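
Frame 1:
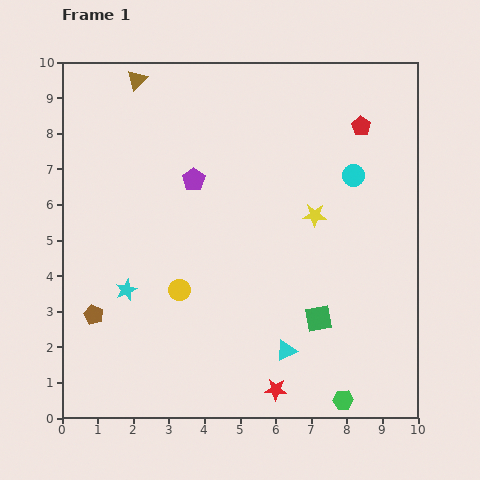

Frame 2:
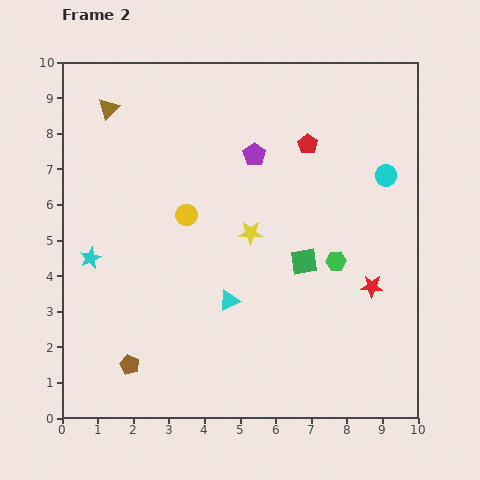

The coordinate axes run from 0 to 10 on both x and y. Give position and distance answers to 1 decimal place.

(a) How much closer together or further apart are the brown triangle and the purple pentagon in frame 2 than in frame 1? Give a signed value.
+1.1

Distance in frame 1: 3.2. Distance in frame 2: 4.3.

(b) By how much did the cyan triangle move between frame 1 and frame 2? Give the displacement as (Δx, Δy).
(-1.6, 1.4)

The cyan triangle was at (6.3, 1.9) in frame 1 and (4.7, 3.3) in frame 2.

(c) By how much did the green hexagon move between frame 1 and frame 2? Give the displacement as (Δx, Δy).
(-0.2, 3.9)

The green hexagon was at (7.9, 0.5) in frame 1 and (7.7, 4.4) in frame 2.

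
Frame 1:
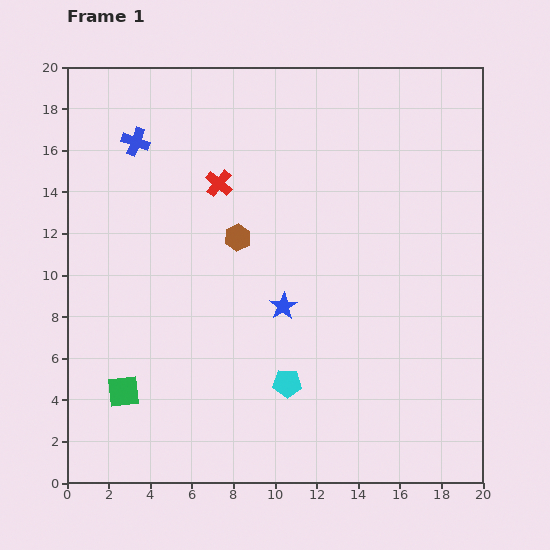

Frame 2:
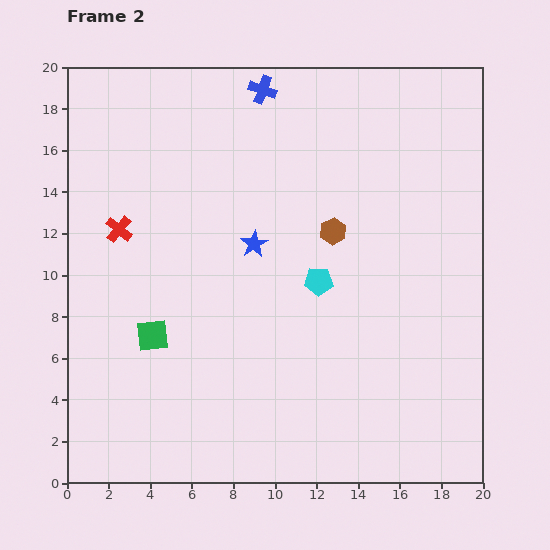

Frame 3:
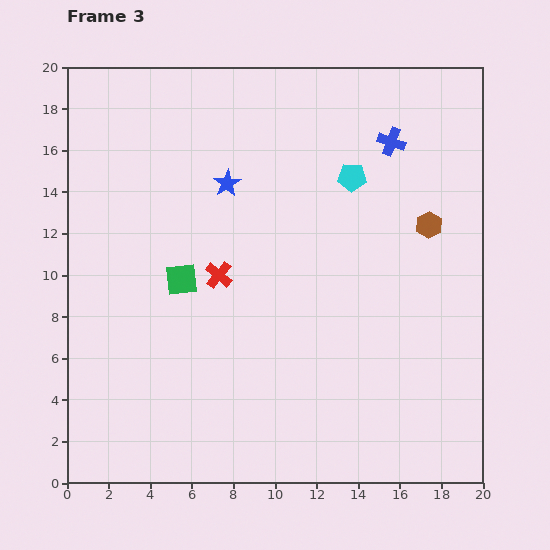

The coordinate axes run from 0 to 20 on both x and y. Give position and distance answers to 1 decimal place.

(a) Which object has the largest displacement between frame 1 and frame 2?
the blue cross

(moved 6.6; next 5.3)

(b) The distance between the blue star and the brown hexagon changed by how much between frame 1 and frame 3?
+5.9

Distance in frame 1: 4.0. Distance in frame 3: 9.9.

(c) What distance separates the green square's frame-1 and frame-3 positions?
6.1

The green square moved from (2.7, 4.4) to (5.5, 9.8), a distance of √(2.8² + 5.4²) ≈ 6.1.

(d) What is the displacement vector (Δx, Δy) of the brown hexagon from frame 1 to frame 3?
(9.2, 0.6)

The brown hexagon was at (8.2, 11.8) in frame 1 and (17.4, 12.4) in frame 3.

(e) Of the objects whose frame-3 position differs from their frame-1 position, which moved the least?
the red cross

(moved 4.4)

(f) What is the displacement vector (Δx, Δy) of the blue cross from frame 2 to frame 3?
(6.2, -2.5)

The blue cross was at (9.4, 18.9) in frame 2 and (15.6, 16.4) in frame 3.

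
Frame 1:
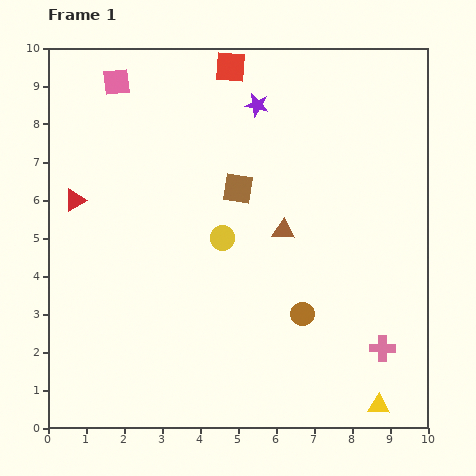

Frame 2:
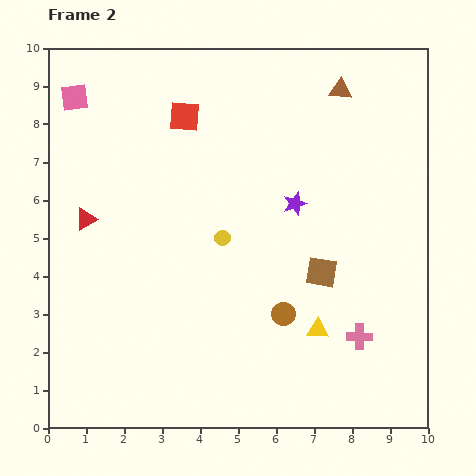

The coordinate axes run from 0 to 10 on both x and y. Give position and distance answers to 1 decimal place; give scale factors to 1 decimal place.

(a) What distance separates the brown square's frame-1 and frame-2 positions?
3.1

The brown square moved from (5.0, 6.3) to (7.2, 4.1), a distance of √(2.2² + 2.2²) ≈ 3.1.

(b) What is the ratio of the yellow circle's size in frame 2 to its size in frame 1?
0.7×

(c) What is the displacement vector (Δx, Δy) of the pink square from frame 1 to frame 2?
(-1.1, -0.4)

The pink square was at (1.8, 9.1) in frame 1 and (0.7, 8.7) in frame 2.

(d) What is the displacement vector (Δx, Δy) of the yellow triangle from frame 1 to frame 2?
(-1.6, 2.0)

The yellow triangle was at (8.7, 0.6) in frame 1 and (7.1, 2.6) in frame 2.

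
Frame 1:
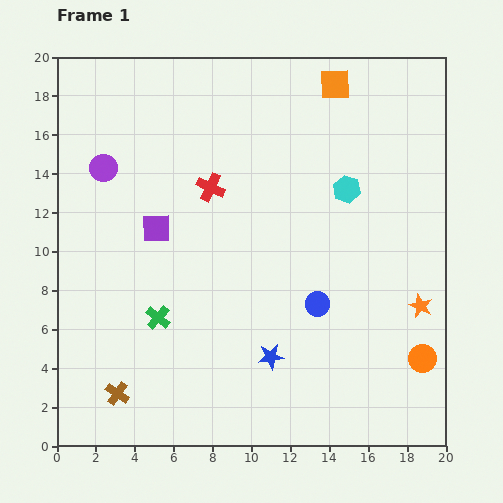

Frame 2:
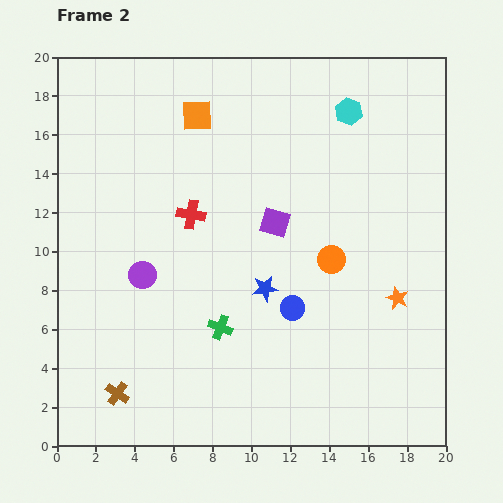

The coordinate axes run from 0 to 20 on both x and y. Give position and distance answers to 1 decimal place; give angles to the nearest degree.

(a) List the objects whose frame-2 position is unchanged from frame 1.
the brown cross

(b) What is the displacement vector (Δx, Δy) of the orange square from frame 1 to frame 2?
(-7.1, -1.6)

The orange square was at (14.3, 18.6) in frame 1 and (7.2, 17.0) in frame 2.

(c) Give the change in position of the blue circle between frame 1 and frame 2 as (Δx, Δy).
(-1.3, -0.2)

The blue circle was at (13.4, 7.3) in frame 1 and (12.1, 7.1) in frame 2.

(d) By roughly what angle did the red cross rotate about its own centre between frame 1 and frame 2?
16° counter-clockwise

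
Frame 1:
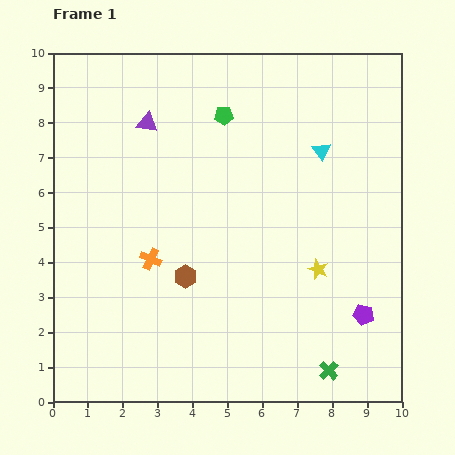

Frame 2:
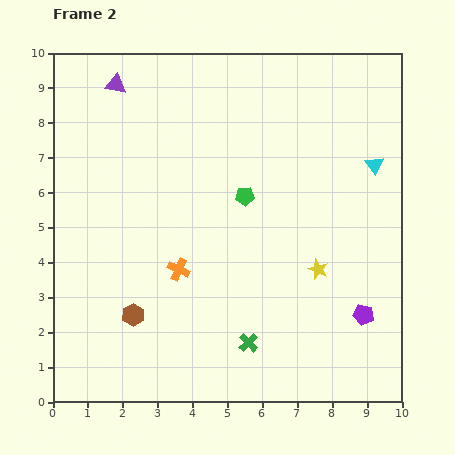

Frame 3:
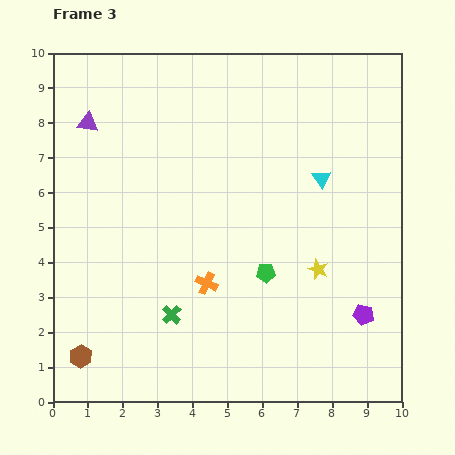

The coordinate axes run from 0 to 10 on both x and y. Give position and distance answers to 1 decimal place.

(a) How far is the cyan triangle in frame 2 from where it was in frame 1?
1.6

The cyan triangle moved from (7.7, 7.2) to (9.2, 6.8), a distance of √(1.5² + 0.4²) ≈ 1.6.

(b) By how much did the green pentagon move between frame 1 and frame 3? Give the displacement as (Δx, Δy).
(1.2, -4.5)

The green pentagon was at (4.9, 8.2) in frame 1 and (6.1, 3.7) in frame 3.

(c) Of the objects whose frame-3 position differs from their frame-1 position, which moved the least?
the cyan triangle

(moved 0.8)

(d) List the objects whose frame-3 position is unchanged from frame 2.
the yellow star, the purple pentagon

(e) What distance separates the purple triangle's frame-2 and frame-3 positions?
1.4

The purple triangle moved from (1.8, 9.1) to (1.0, 8.0), a distance of √(0.8² + 1.1²) ≈ 1.4.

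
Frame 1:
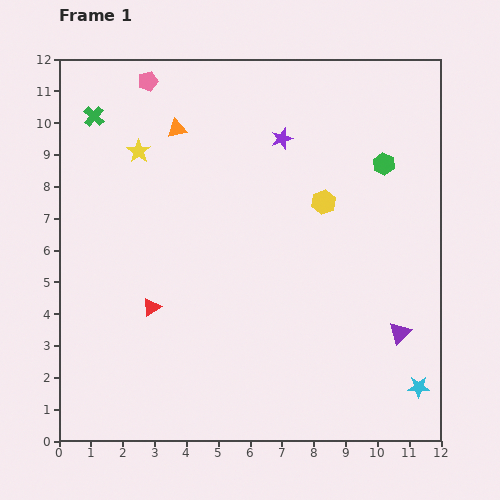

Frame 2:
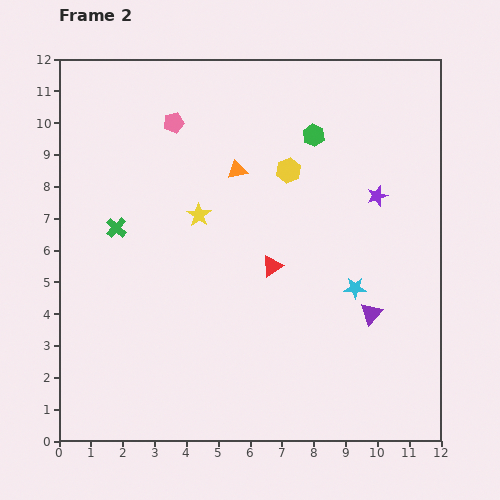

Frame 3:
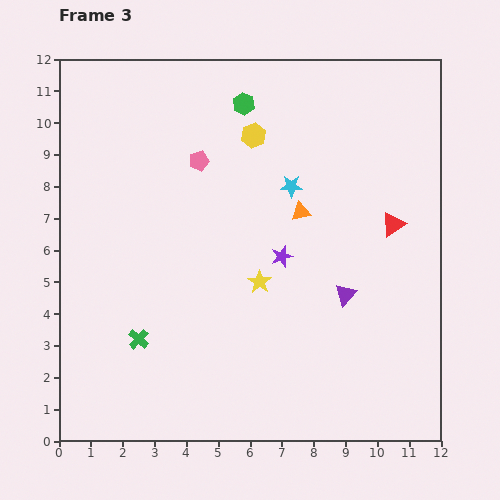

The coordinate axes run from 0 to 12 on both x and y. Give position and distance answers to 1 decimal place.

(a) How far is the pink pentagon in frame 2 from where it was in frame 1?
1.5

The pink pentagon moved from (2.8, 11.3) to (3.6, 10.0), a distance of √(0.8² + 1.3²) ≈ 1.5.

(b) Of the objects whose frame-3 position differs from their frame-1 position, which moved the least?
the purple triangle

(moved 2.1)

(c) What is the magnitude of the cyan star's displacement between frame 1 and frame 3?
7.5

The cyan star moved from (11.3, 1.7) to (7.3, 8.0), a distance of √(4.0² + 6.3²) ≈ 7.5.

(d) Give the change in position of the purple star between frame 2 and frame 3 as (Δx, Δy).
(-3.0, -1.9)

The purple star was at (10.0, 7.7) in frame 2 and (7.0, 5.8) in frame 3.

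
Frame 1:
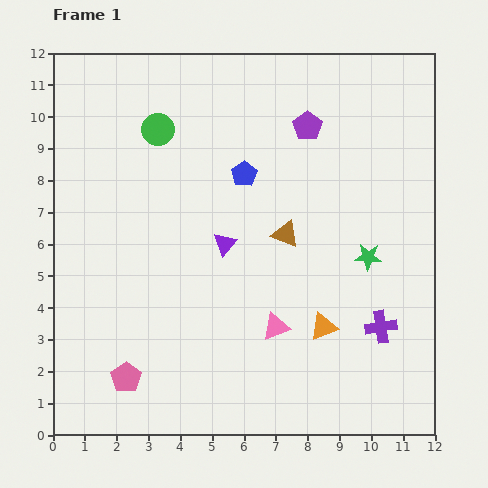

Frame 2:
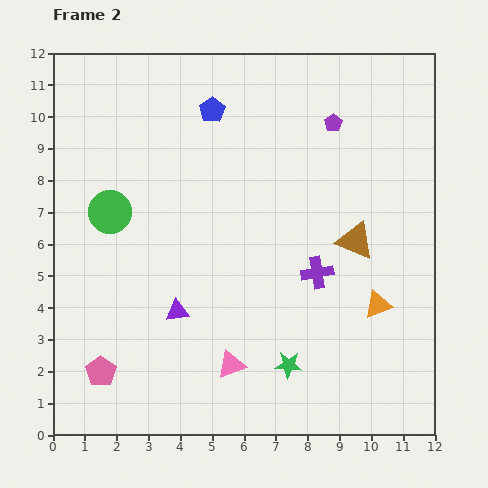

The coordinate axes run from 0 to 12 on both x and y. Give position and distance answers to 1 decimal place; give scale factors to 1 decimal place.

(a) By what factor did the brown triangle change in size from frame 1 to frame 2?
1.4×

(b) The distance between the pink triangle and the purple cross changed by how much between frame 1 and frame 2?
+0.7

Distance in frame 1: 3.3. Distance in frame 2: 4.0.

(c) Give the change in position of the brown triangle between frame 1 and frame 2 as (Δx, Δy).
(2.2, -0.2)

The brown triangle was at (7.3, 6.3) in frame 1 and (9.5, 6.1) in frame 2.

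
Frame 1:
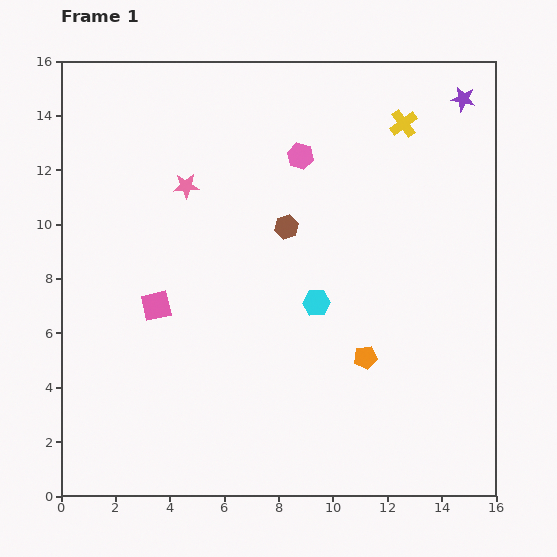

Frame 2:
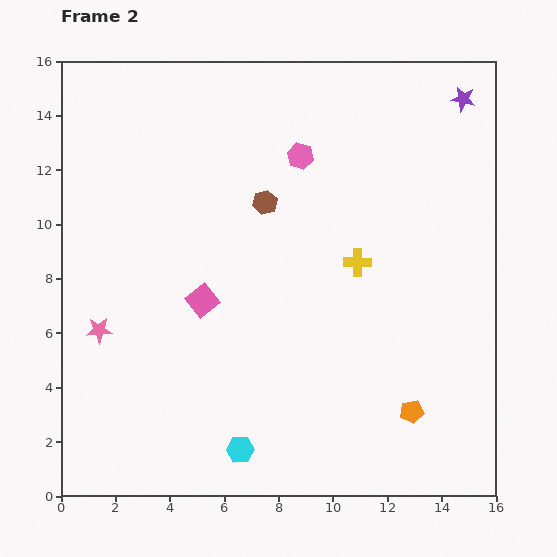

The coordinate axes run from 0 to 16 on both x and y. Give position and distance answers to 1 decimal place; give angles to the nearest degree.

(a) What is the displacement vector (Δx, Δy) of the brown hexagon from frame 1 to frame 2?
(-0.8, 0.9)

The brown hexagon was at (8.3, 9.9) in frame 1 and (7.5, 10.8) in frame 2.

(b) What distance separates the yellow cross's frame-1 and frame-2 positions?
5.4

The yellow cross moved from (12.6, 13.7) to (10.9, 8.6), a distance of √(1.7² + 5.1²) ≈ 5.4.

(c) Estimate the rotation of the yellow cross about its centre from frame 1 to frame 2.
37° clockwise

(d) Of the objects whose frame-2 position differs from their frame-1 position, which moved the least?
the brown hexagon

(moved 1.2)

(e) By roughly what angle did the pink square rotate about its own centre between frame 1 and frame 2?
26° counter-clockwise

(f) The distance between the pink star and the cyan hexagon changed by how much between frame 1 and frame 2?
+0.4

Distance in frame 1: 6.4. Distance in frame 2: 6.8.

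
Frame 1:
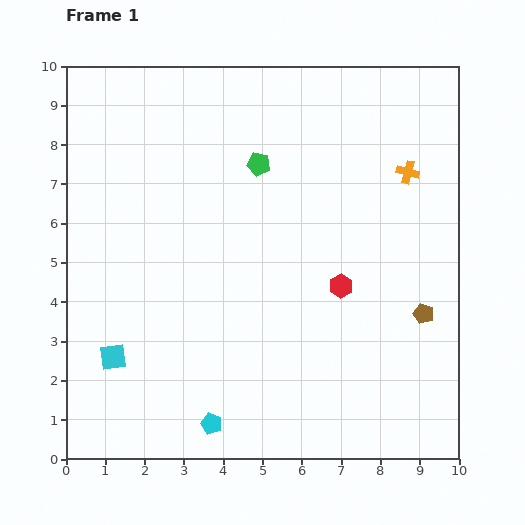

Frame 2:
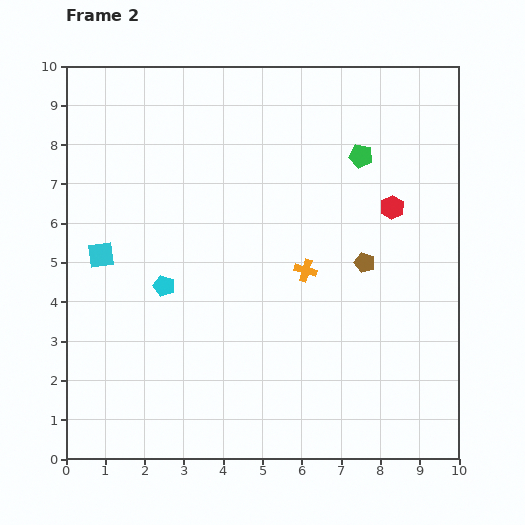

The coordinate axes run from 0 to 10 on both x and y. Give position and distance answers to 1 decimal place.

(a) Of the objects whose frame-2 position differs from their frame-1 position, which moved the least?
the brown pentagon

(moved 2.0)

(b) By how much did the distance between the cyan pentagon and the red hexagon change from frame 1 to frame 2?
+1.3

Distance in frame 1: 4.8. Distance in frame 2: 6.1.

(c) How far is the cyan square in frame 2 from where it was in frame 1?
2.6

The cyan square moved from (1.2, 2.6) to (0.9, 5.2), a distance of √(0.3² + 2.6²) ≈ 2.6.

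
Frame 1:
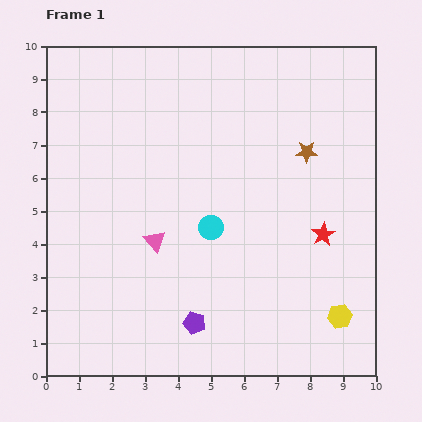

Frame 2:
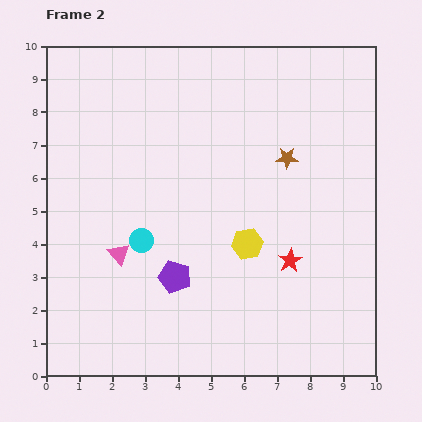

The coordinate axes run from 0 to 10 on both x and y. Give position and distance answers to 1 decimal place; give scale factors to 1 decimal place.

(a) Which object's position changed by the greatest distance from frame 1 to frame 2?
the yellow hexagon

(moved 3.6; next 2.1)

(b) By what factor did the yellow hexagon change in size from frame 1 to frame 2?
1.3×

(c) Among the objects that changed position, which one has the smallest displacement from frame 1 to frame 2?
the brown star

(moved 0.6)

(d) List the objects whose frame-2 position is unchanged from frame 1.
none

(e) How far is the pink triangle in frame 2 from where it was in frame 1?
1.2

The pink triangle moved from (3.3, 4.1) to (2.2, 3.7), a distance of √(1.1² + 0.4²) ≈ 1.2.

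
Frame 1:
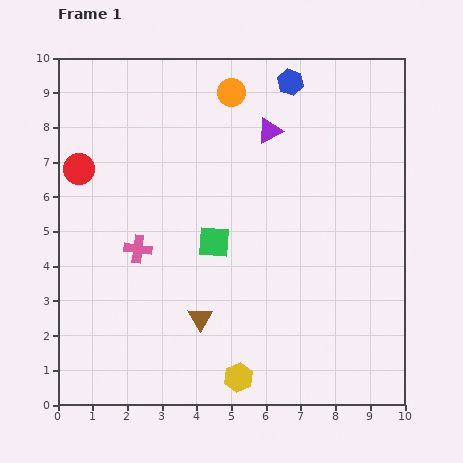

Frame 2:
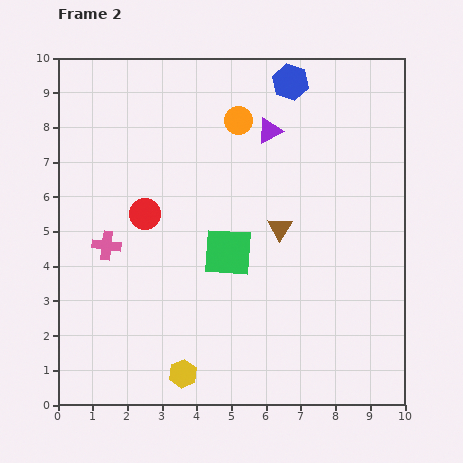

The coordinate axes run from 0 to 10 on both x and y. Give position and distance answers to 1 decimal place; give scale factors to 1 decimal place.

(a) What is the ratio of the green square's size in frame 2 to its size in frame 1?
1.5×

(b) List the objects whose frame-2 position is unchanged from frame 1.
the blue hexagon, the purple triangle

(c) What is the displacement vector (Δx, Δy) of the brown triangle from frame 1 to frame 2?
(2.3, 2.6)

The brown triangle was at (4.1, 2.5) in frame 1 and (6.4, 5.1) in frame 2.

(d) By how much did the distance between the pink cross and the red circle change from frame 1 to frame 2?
-1.5

Distance in frame 1: 2.9. Distance in frame 2: 1.4.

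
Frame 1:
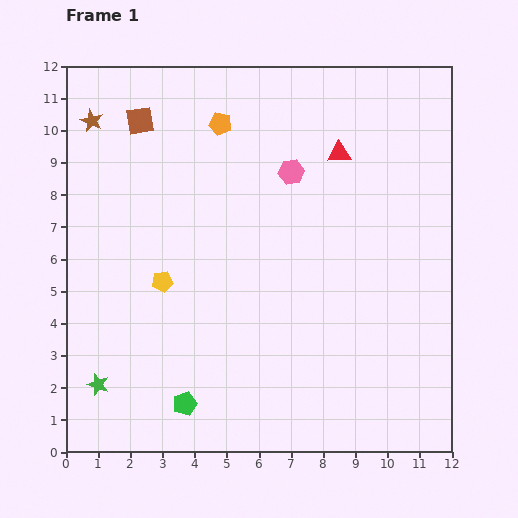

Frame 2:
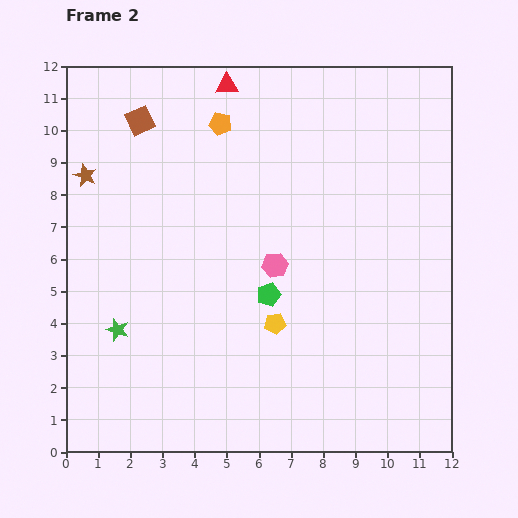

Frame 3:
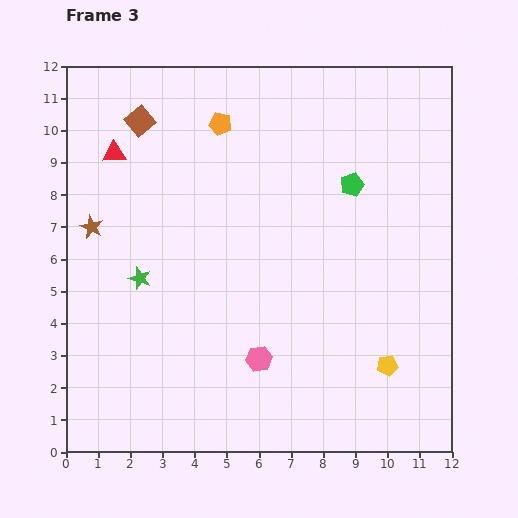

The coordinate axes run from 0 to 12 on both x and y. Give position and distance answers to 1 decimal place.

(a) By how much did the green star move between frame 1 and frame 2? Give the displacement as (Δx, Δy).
(0.6, 1.7)

The green star was at (1.0, 2.1) in frame 1 and (1.6, 3.8) in frame 2.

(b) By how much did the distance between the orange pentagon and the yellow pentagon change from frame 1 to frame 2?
+1.2

Distance in frame 1: 5.2. Distance in frame 2: 6.4.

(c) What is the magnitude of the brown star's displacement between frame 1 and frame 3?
3.3

The brown star moved from (0.8, 10.3) to (0.8, 7.0), a distance of √(0.0² + 3.3²) ≈ 3.3.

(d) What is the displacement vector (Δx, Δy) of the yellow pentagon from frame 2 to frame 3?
(3.5, -1.3)

The yellow pentagon was at (6.5, 4.0) in frame 2 and (10.0, 2.7) in frame 3.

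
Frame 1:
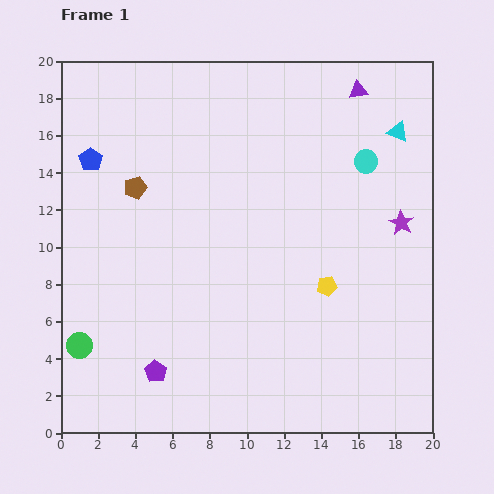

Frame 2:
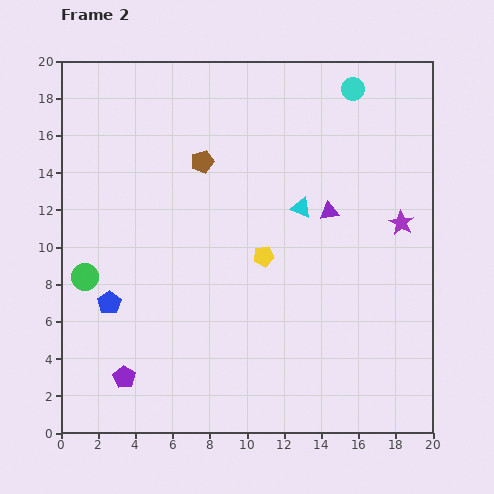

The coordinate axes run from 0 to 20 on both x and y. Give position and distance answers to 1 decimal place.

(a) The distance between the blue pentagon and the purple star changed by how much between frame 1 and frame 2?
-0.7

Distance in frame 1: 17.0. Distance in frame 2: 16.3.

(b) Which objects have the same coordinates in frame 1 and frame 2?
the purple star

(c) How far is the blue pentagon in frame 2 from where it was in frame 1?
7.8

The blue pentagon moved from (1.6, 14.7) to (2.6, 7.0), a distance of √(1.0² + 7.7²) ≈ 7.8.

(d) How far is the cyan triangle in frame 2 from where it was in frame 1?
6.6

The cyan triangle moved from (18.1, 16.2) to (12.9, 12.1), a distance of √(5.2² + 4.1²) ≈ 6.6.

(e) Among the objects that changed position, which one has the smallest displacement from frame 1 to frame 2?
the purple pentagon

(moved 1.7)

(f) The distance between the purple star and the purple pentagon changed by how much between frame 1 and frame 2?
+1.7

Distance in frame 1: 15.4. Distance in frame 2: 17.1.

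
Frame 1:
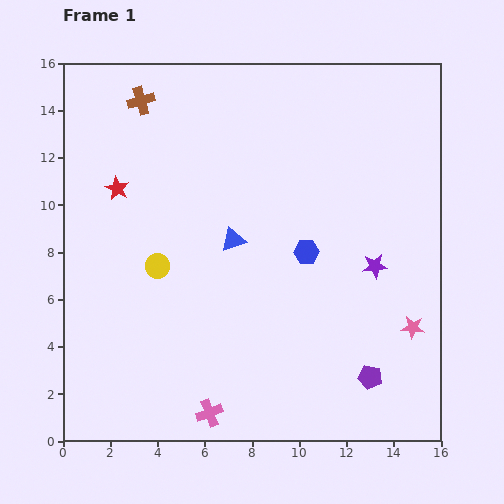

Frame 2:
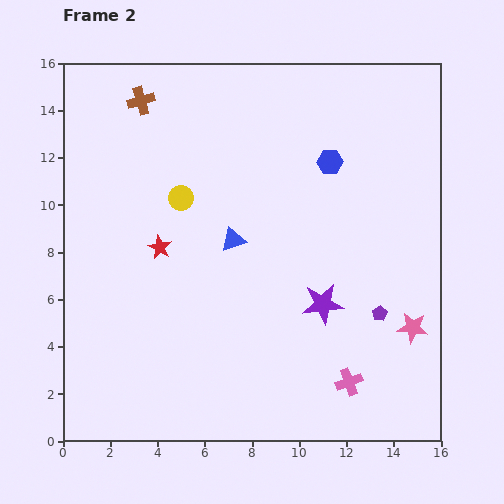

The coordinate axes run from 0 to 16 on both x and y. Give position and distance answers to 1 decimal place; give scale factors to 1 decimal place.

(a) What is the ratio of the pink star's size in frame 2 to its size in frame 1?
1.3×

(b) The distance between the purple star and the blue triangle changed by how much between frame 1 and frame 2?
-1.4

Distance in frame 1: 6.1. Distance in frame 2: 4.7.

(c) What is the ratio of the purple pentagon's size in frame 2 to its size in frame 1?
0.6×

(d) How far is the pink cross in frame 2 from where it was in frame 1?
6.0

The pink cross moved from (6.2, 1.2) to (12.1, 2.5), a distance of √(5.9² + 1.3²) ≈ 6.0.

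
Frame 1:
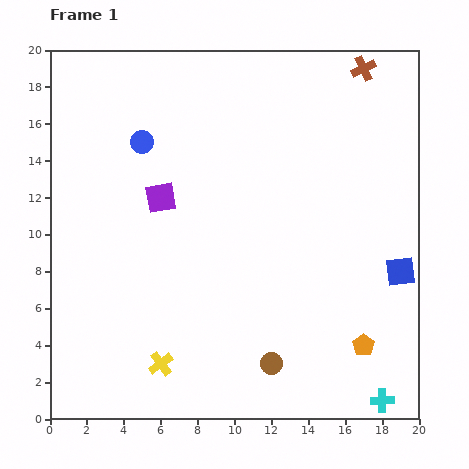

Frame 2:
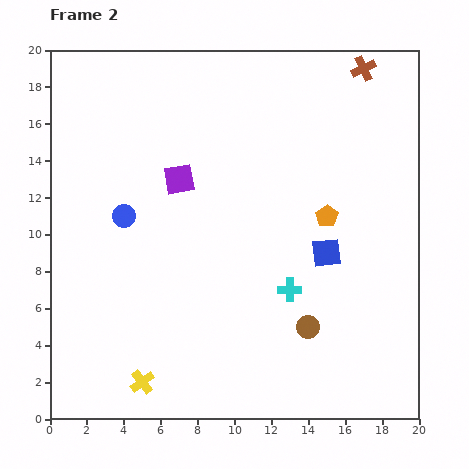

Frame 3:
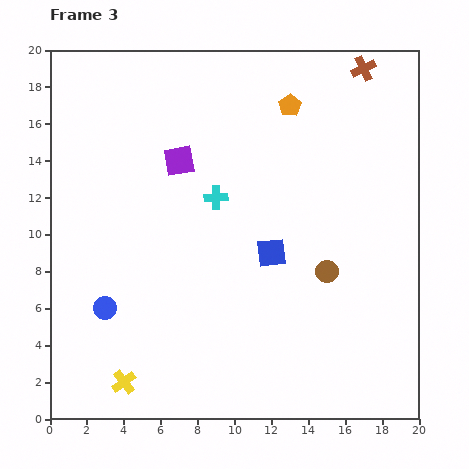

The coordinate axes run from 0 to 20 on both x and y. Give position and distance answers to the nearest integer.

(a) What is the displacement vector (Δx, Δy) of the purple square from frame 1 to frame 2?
(1, 1)

The purple square was at (6, 12) in frame 1 and (7, 13) in frame 2.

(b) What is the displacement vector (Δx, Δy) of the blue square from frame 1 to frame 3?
(-7, 1)

The blue square was at (19, 8) in frame 1 and (12, 9) in frame 3.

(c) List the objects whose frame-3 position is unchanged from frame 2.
the brown cross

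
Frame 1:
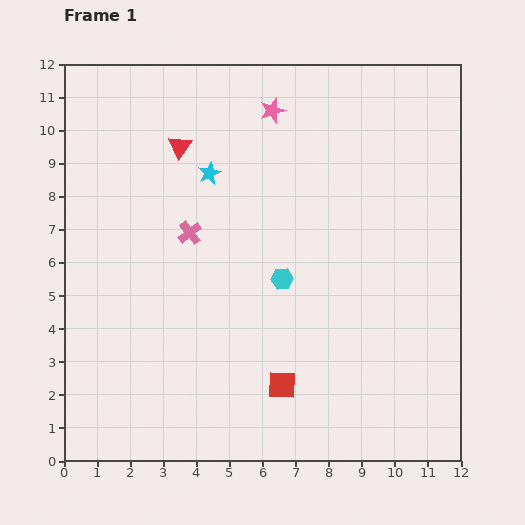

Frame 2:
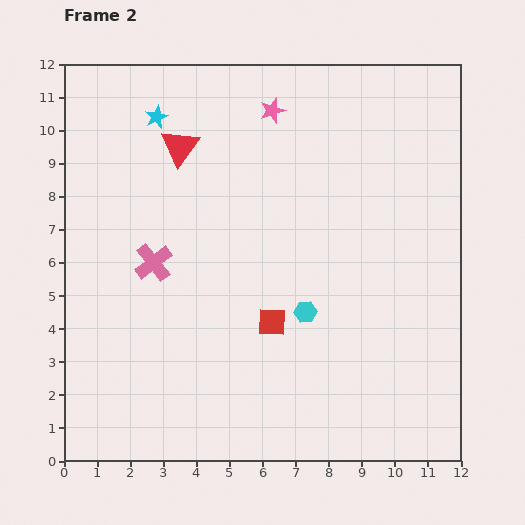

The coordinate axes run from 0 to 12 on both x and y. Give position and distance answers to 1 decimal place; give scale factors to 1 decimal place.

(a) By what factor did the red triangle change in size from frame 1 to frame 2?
1.6×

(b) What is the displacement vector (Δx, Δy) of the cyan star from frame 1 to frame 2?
(-1.6, 1.7)

The cyan star was at (4.4, 8.7) in frame 1 and (2.8, 10.4) in frame 2.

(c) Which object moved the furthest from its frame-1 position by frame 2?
the cyan star

(moved 2.3; next 1.9)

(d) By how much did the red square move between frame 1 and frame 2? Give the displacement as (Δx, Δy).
(-0.3, 1.9)

The red square was at (6.6, 2.3) in frame 1 and (6.3, 4.2) in frame 2.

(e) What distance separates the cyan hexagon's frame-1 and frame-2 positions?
1.2

The cyan hexagon moved from (6.6, 5.5) to (7.3, 4.5), a distance of √(0.7² + 1.0²) ≈ 1.2.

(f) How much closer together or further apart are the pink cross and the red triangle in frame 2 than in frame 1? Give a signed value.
+1.0

Distance in frame 1: 2.6. Distance in frame 2: 3.6.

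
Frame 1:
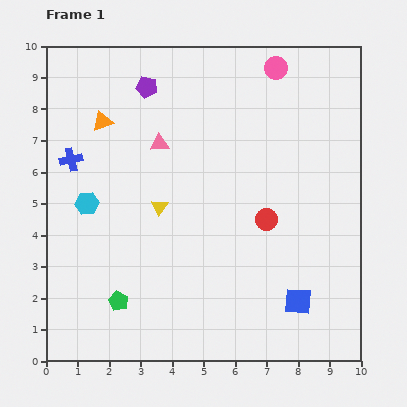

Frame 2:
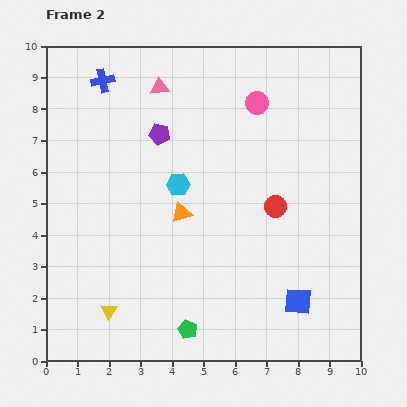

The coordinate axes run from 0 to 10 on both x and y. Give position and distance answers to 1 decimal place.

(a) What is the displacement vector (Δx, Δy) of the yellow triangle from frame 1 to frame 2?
(-1.6, -3.3)

The yellow triangle was at (3.6, 4.9) in frame 1 and (2.0, 1.6) in frame 2.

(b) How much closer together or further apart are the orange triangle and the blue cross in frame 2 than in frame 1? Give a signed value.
+3.3

Distance in frame 1: 1.6. Distance in frame 2: 4.9.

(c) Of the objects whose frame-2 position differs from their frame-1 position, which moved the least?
the red circle

(moved 0.5)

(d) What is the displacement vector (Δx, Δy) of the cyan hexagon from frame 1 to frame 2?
(2.9, 0.6)

The cyan hexagon was at (1.3, 5.0) in frame 1 and (4.2, 5.6) in frame 2.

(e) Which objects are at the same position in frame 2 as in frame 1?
the blue square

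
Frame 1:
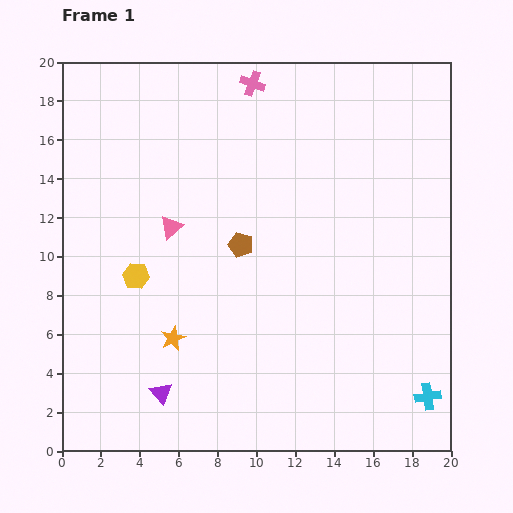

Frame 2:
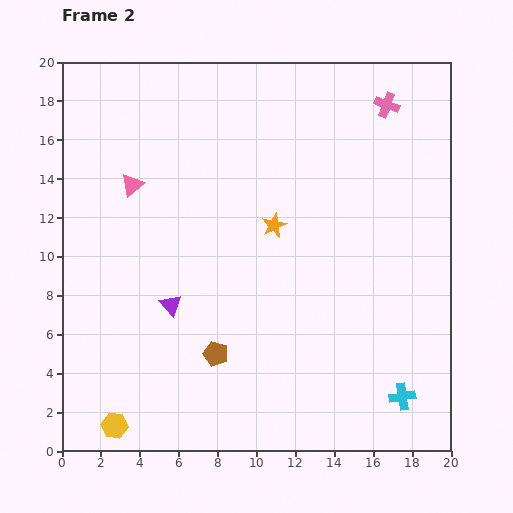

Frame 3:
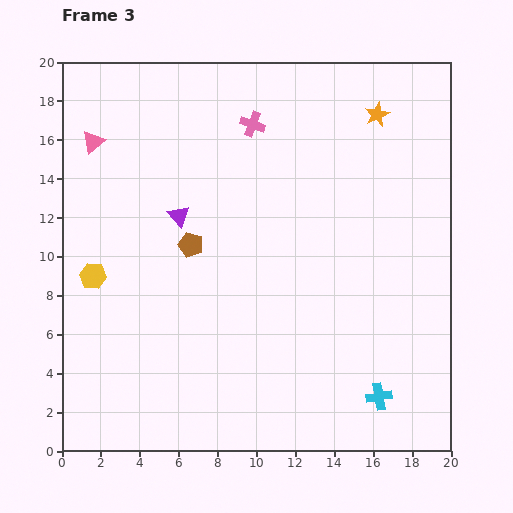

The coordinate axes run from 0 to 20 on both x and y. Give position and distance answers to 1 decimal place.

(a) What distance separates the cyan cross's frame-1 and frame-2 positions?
1.3

The cyan cross moved from (18.8, 2.8) to (17.5, 2.8), a distance of √(1.3² + 0.0²) ≈ 1.3.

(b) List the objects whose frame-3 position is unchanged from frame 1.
none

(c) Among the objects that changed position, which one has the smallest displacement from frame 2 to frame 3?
the cyan cross

(moved 1.2)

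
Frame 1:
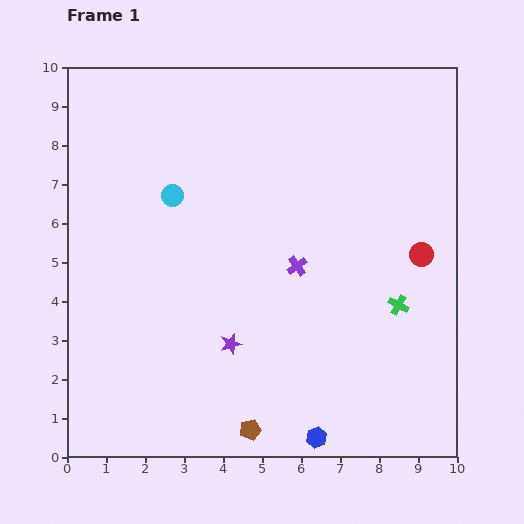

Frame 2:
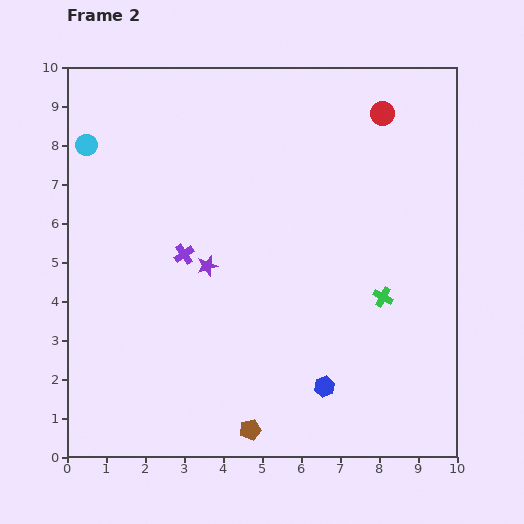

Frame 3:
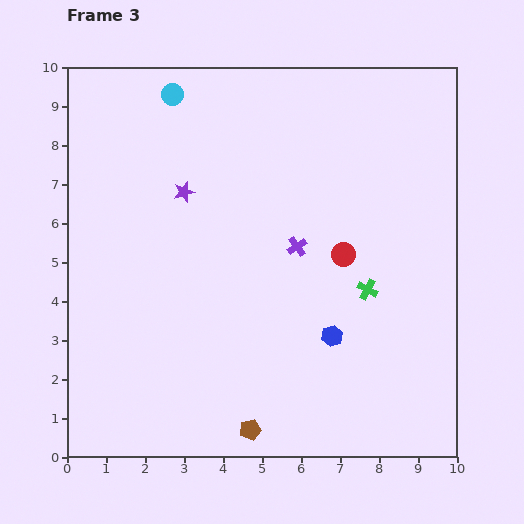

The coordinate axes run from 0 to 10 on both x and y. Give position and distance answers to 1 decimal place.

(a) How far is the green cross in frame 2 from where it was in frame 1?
0.4

The green cross moved from (8.5, 3.9) to (8.1, 4.1), a distance of √(0.4² + 0.2²) ≈ 0.4.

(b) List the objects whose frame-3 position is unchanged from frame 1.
the brown pentagon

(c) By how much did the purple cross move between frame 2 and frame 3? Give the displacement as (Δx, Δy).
(2.9, 0.2)

The purple cross was at (3.0, 5.2) in frame 2 and (5.9, 5.4) in frame 3.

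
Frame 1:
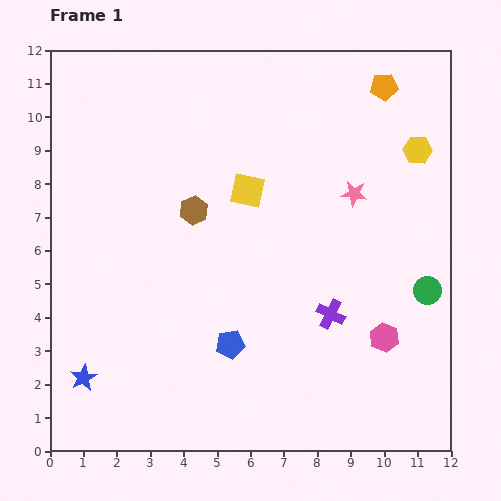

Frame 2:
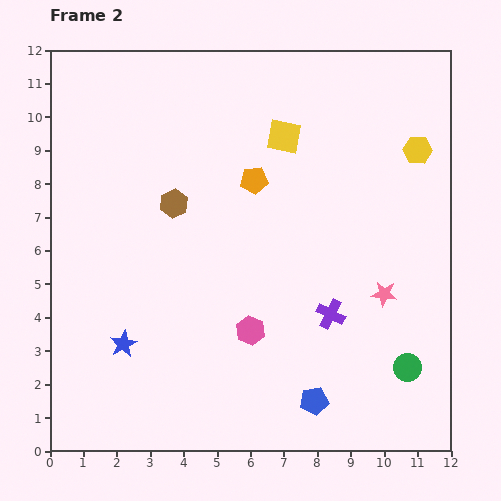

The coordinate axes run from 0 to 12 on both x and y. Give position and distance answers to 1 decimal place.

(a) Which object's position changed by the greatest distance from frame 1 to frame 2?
the orange pentagon

(moved 4.8; next 4.0)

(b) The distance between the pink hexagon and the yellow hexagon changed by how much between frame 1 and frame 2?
+1.7

Distance in frame 1: 5.7. Distance in frame 2: 7.4.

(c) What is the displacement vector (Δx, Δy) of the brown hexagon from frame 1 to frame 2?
(-0.6, 0.2)

The brown hexagon was at (4.3, 7.2) in frame 1 and (3.7, 7.4) in frame 2.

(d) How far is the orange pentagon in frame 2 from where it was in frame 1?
4.8

The orange pentagon moved from (10.0, 10.9) to (6.1, 8.1), a distance of √(3.9² + 2.8²) ≈ 4.8.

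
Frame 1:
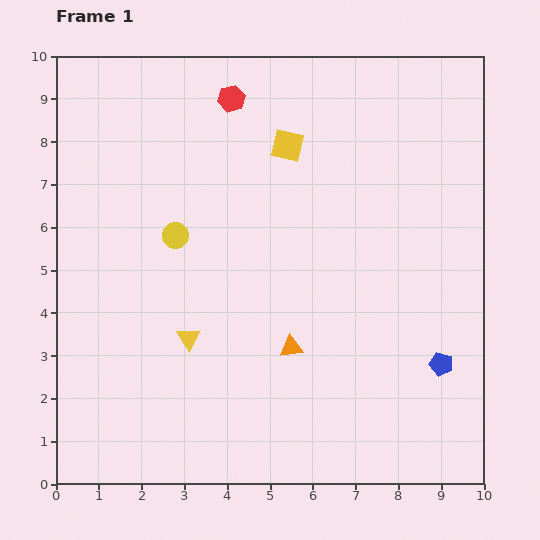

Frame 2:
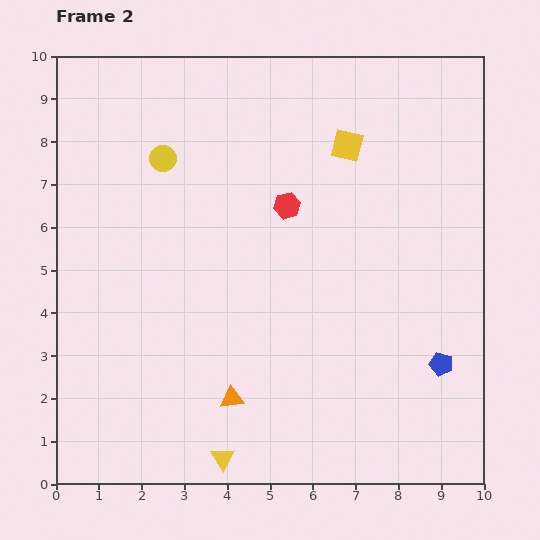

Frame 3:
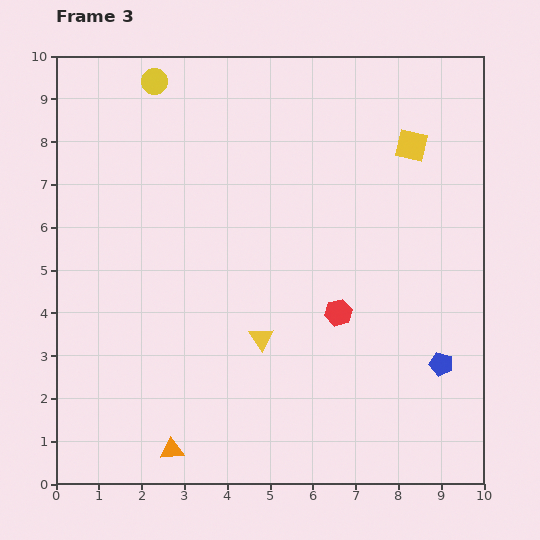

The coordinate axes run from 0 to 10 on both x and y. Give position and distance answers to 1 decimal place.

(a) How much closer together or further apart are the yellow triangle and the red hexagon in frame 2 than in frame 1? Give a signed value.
+0.4

Distance in frame 1: 5.7. Distance in frame 2: 6.1.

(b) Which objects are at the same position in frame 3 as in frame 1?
the blue pentagon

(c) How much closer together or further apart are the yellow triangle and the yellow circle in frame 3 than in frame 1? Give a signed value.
+4.1

Distance in frame 1: 2.4. Distance in frame 3: 6.5.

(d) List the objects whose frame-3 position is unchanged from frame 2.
the blue pentagon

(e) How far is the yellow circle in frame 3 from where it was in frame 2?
1.8

The yellow circle moved from (2.5, 7.6) to (2.3, 9.4), a distance of √(0.2² + 1.8²) ≈ 1.8.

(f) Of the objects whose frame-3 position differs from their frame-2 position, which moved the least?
the yellow square

(moved 1.5)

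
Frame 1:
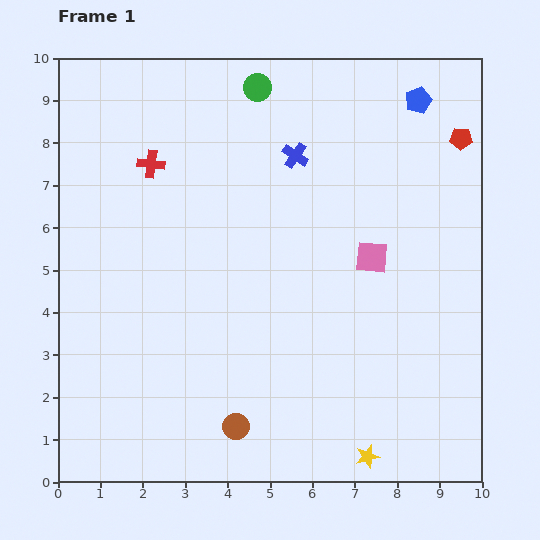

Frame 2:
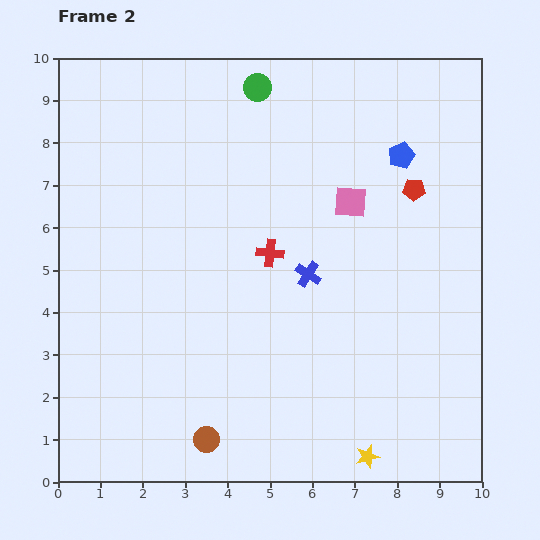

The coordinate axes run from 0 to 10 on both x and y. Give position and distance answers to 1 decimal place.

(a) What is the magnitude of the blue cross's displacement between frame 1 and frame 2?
2.8

The blue cross moved from (5.6, 7.7) to (5.9, 4.9), a distance of √(0.3² + 2.8²) ≈ 2.8.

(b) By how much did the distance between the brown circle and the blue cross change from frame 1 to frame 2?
-2.0

Distance in frame 1: 6.6. Distance in frame 2: 4.6.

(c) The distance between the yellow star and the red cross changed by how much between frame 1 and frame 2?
-3.3

Distance in frame 1: 8.6. Distance in frame 2: 5.3.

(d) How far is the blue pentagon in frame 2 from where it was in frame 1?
1.4

The blue pentagon moved from (8.5, 9.0) to (8.1, 7.7), a distance of √(0.4² + 1.3²) ≈ 1.4.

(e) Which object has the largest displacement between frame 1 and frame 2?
the red cross

(moved 3.5; next 2.8)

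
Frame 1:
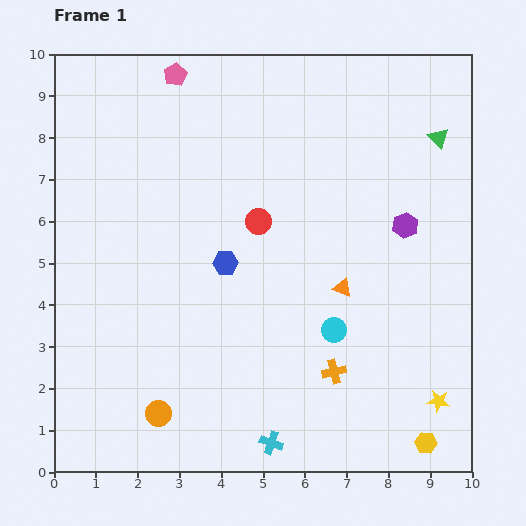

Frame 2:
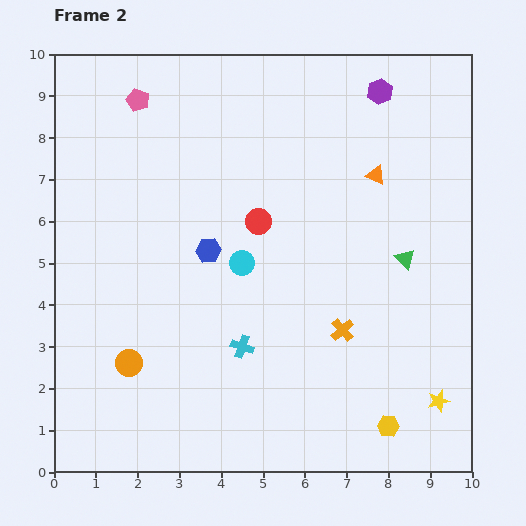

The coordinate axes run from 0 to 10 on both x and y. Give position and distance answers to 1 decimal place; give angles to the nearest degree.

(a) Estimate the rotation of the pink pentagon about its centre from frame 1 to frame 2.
22° counter-clockwise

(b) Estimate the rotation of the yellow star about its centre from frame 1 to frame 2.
22° counter-clockwise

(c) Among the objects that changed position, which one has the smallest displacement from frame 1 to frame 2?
the blue hexagon

(moved 0.5)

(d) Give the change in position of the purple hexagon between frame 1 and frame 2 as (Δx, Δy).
(-0.6, 3.2)

The purple hexagon was at (8.4, 5.9) in frame 1 and (7.8, 9.1) in frame 2.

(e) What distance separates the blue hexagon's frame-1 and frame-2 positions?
0.5

The blue hexagon moved from (4.1, 5.0) to (3.7, 5.3), a distance of √(0.4² + 0.3²) ≈ 0.5.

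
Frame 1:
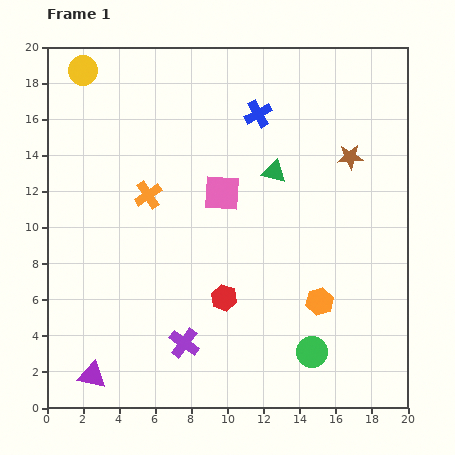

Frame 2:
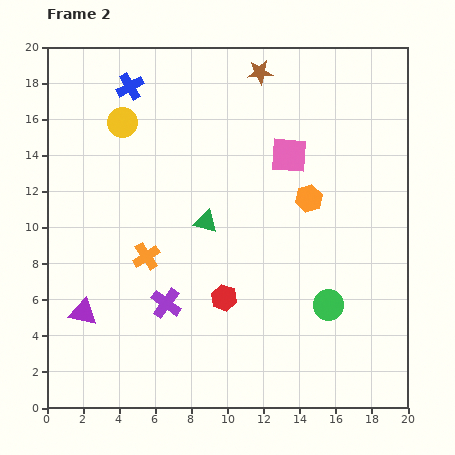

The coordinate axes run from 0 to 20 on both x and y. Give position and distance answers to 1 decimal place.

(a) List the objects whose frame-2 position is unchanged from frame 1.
the red hexagon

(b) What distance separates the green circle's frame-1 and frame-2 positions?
2.8

The green circle moved from (14.7, 3.1) to (15.6, 5.7), a distance of √(0.9² + 2.6²) ≈ 2.8.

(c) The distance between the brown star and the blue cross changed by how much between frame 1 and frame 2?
+1.6

Distance in frame 1: 5.6. Distance in frame 2: 7.2.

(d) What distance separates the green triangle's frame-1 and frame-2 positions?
4.7

The green triangle moved from (12.6, 13.1) to (8.8, 10.3), a distance of √(3.8² + 2.8²) ≈ 4.7.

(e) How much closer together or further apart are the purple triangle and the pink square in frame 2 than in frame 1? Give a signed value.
+1.9

Distance in frame 1: 12.4. Distance in frame 2: 14.3.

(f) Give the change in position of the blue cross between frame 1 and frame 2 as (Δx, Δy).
(-7.1, 1.5)

The blue cross was at (11.7, 16.3) in frame 1 and (4.6, 17.8) in frame 2.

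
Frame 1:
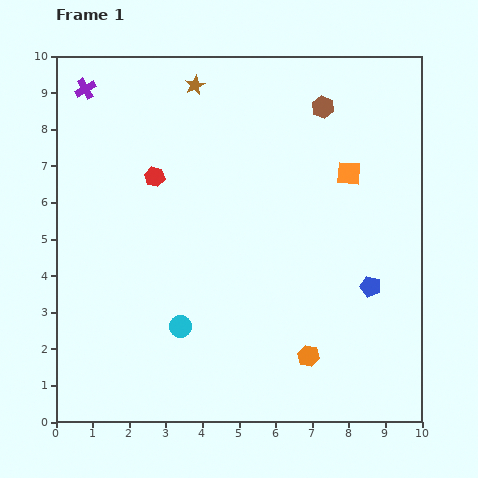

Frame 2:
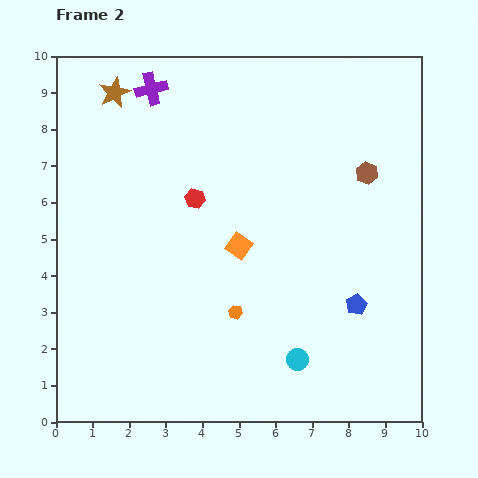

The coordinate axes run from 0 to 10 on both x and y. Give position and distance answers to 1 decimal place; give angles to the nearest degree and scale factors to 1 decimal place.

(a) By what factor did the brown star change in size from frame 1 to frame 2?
1.6×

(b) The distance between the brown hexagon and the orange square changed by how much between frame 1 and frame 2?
+2.1

Distance in frame 1: 1.9. Distance in frame 2: 4.0.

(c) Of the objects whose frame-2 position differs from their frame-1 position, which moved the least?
the blue pentagon

(moved 0.6)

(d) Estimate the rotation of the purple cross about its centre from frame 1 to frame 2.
17° clockwise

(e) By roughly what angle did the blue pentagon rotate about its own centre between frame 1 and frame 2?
29° clockwise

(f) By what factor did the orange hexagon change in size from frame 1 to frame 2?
0.6×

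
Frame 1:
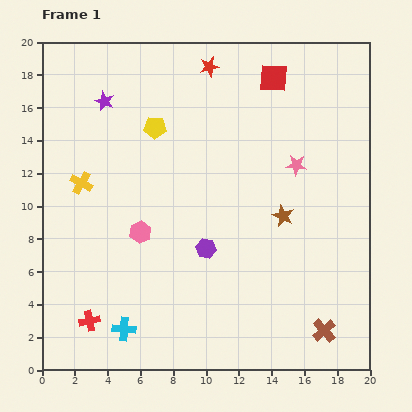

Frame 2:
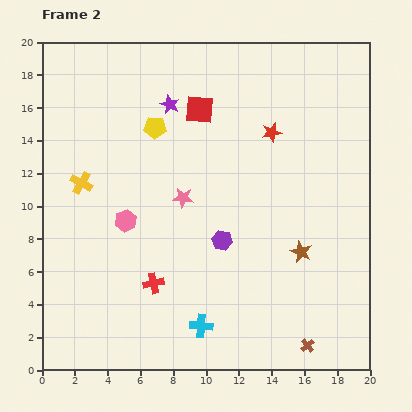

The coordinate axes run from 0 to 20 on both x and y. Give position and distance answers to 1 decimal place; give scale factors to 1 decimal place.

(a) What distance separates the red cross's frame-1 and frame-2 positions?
4.5

The red cross moved from (2.9, 3.0) to (6.8, 5.3), a distance of √(3.9² + 2.3²) ≈ 4.5.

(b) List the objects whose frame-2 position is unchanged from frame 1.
the yellow pentagon, the yellow cross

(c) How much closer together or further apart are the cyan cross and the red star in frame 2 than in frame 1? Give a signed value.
-4.2

Distance in frame 1: 16.8. Distance in frame 2: 12.6.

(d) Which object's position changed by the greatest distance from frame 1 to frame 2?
the pink star

(moved 7.2; next 5.5)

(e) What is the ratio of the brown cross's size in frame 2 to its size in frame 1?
0.6×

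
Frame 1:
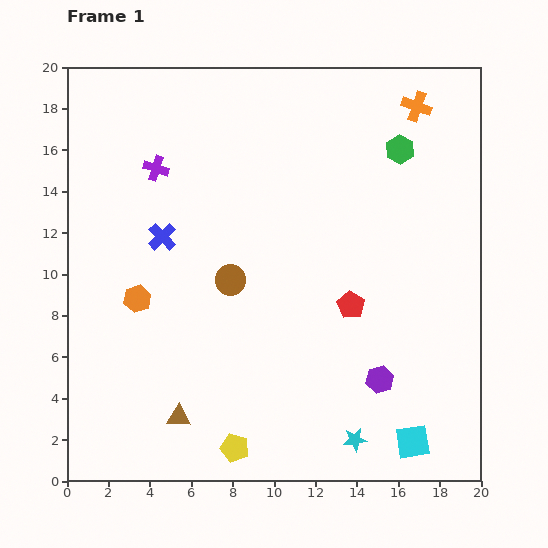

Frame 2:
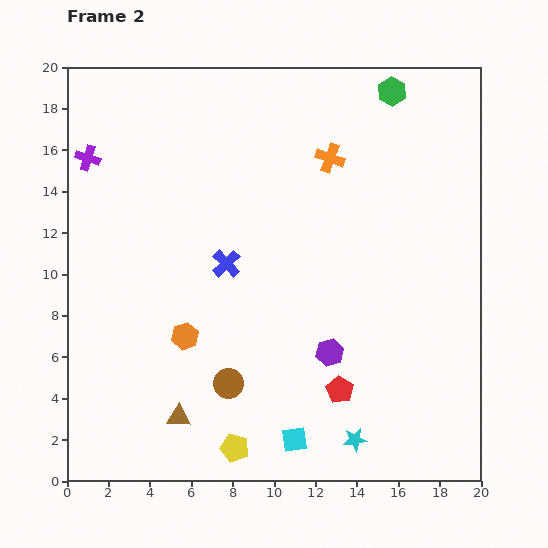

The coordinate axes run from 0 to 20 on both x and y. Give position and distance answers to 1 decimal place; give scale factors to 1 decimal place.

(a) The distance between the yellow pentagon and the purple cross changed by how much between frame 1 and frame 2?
+1.7

Distance in frame 1: 14.0. Distance in frame 2: 15.7.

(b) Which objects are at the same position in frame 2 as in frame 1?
the brown triangle, the cyan star, the yellow pentagon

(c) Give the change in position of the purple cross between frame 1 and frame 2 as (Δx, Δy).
(-3.3, 0.5)

The purple cross was at (4.3, 15.1) in frame 1 and (1.0, 15.6) in frame 2.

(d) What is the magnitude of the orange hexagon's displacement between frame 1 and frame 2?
2.9

The orange hexagon moved from (3.4, 8.8) to (5.7, 7.0), a distance of √(2.3² + 1.8²) ≈ 2.9.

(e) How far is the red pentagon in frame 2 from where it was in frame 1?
4.1

The red pentagon moved from (13.7, 8.5) to (13.2, 4.4), a distance of √(0.5² + 4.1²) ≈ 4.1.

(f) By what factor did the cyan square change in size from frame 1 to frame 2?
0.7×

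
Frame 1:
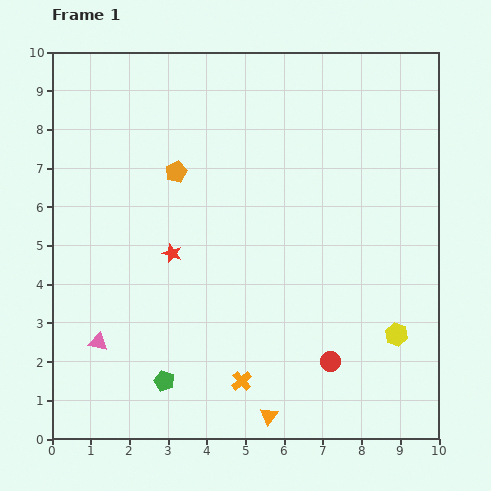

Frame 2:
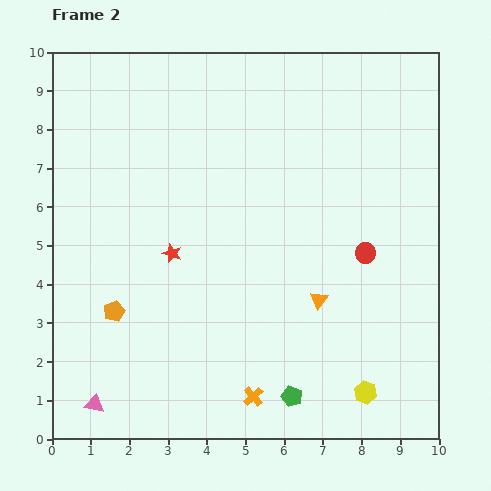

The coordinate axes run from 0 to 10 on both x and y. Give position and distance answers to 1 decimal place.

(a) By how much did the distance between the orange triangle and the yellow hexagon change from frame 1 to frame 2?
-1.2

Distance in frame 1: 3.9. Distance in frame 2: 2.7.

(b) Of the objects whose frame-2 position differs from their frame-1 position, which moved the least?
the orange cross

(moved 0.5)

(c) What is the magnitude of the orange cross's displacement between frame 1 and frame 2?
0.5

The orange cross moved from (4.9, 1.5) to (5.2, 1.1), a distance of √(0.3² + 0.4²) ≈ 0.5.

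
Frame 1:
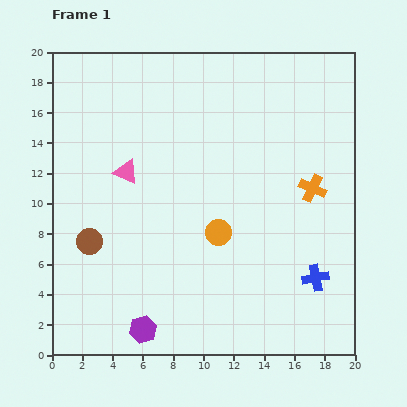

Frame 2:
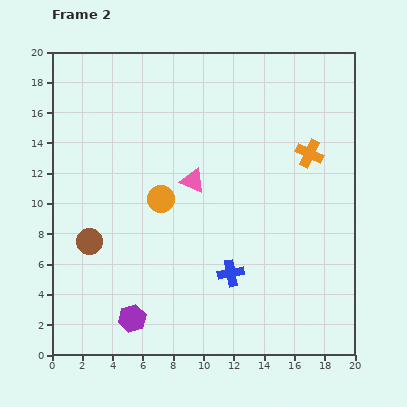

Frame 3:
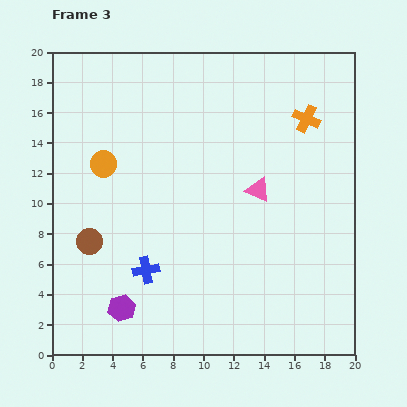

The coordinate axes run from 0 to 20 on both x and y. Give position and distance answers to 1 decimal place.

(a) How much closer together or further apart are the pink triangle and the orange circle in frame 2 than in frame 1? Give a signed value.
-4.9

Distance in frame 1: 7.3. Distance in frame 2: 2.4.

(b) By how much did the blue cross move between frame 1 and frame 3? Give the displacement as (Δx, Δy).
(-11.2, 0.5)

The blue cross was at (17.4, 5.1) in frame 1 and (6.2, 5.6) in frame 3.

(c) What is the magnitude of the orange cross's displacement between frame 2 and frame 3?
2.3

The orange cross moved from (17.0, 13.3) to (16.8, 15.6), a distance of √(0.2² + 2.3²) ≈ 2.3.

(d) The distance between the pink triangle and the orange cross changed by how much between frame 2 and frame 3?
-2.2

Distance in frame 2: 7.9. Distance in frame 3: 5.7.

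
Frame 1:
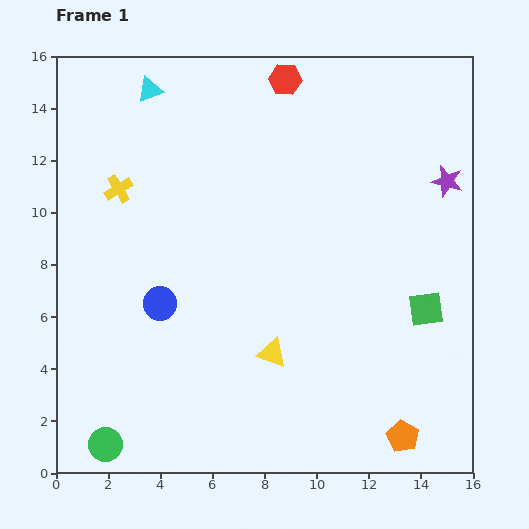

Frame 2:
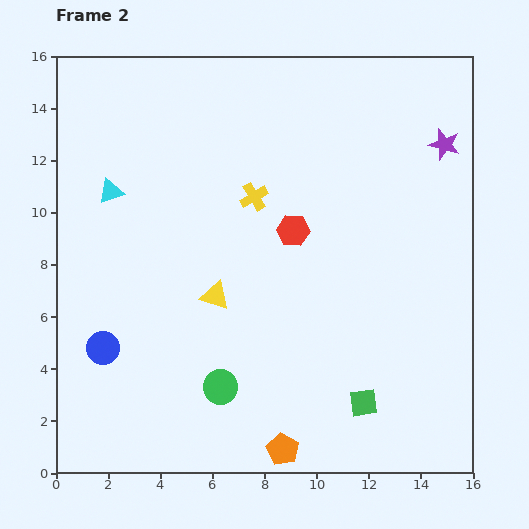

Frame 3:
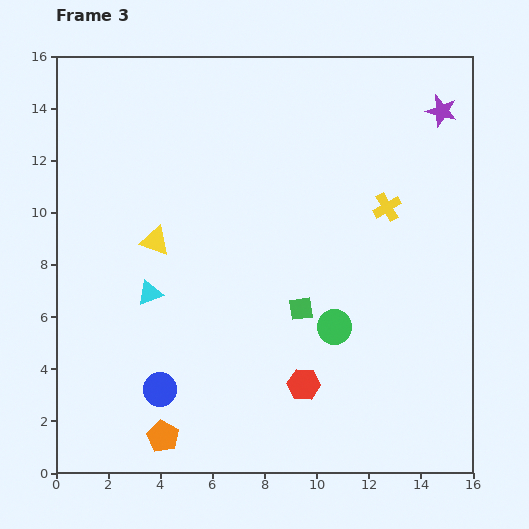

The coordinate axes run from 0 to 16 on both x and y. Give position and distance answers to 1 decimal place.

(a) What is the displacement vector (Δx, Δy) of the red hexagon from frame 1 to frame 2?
(0.3, -5.8)

The red hexagon was at (8.8, 15.1) in frame 1 and (9.1, 9.3) in frame 2.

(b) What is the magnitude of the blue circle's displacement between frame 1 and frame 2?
2.8

The blue circle moved from (4.0, 6.5) to (1.8, 4.8), a distance of √(2.2² + 1.7²) ≈ 2.8.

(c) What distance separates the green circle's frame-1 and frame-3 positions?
9.9

The green circle moved from (1.9, 1.1) to (10.7, 5.6), a distance of √(8.8² + 4.5²) ≈ 9.9.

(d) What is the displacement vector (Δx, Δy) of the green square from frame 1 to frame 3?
(-4.8, 0.0)

The green square was at (14.2, 6.3) in frame 1 and (9.4, 6.3) in frame 3.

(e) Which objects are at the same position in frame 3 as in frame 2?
none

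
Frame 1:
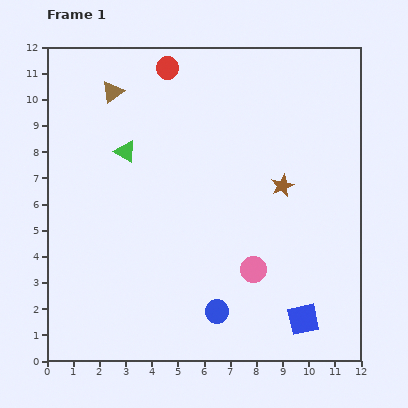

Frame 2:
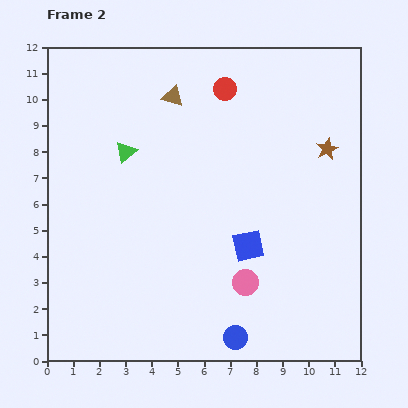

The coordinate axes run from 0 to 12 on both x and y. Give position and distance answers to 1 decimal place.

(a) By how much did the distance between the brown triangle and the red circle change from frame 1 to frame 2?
-0.3

Distance in frame 1: 2.3. Distance in frame 2: 2.0.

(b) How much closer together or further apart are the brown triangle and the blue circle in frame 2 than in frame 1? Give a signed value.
+0.2

Distance in frame 1: 9.3. Distance in frame 2: 9.5.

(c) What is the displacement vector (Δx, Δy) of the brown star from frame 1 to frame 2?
(1.7, 1.4)

The brown star was at (9.0, 6.7) in frame 1 and (10.7, 8.1) in frame 2.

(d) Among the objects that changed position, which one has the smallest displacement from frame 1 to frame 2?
the pink circle

(moved 0.6)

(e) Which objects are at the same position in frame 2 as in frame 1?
the green triangle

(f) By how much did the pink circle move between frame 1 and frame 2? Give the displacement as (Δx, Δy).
(-0.3, -0.5)

The pink circle was at (7.9, 3.5) in frame 1 and (7.6, 3.0) in frame 2.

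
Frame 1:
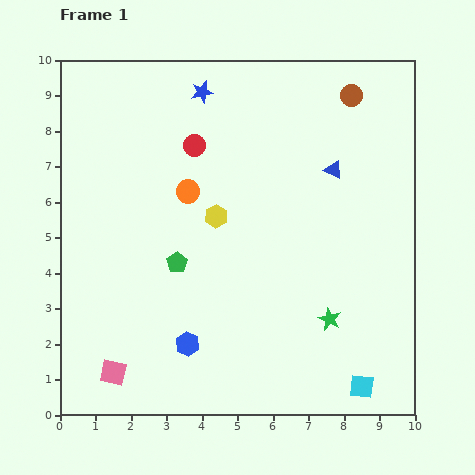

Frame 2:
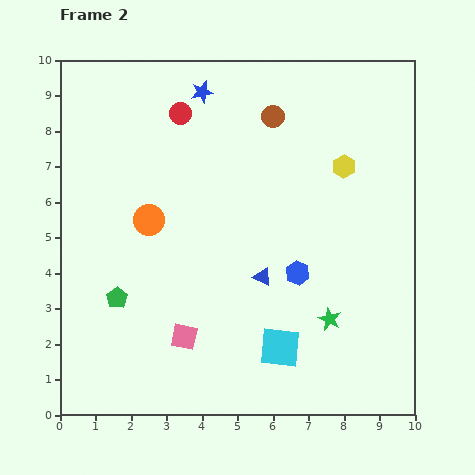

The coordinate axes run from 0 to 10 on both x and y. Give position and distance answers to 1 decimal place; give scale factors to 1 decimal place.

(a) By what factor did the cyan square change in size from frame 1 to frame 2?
1.7×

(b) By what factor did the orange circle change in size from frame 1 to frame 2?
1.3×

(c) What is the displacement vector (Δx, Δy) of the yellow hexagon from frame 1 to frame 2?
(3.6, 1.4)

The yellow hexagon was at (4.4, 5.6) in frame 1 and (8.0, 7.0) in frame 2.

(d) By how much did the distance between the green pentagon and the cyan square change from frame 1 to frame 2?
-1.5

Distance in frame 1: 6.3. Distance in frame 2: 4.8.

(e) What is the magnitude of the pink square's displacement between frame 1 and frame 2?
2.2

The pink square moved from (1.5, 1.2) to (3.5, 2.2), a distance of √(2.0² + 1.0²) ≈ 2.2.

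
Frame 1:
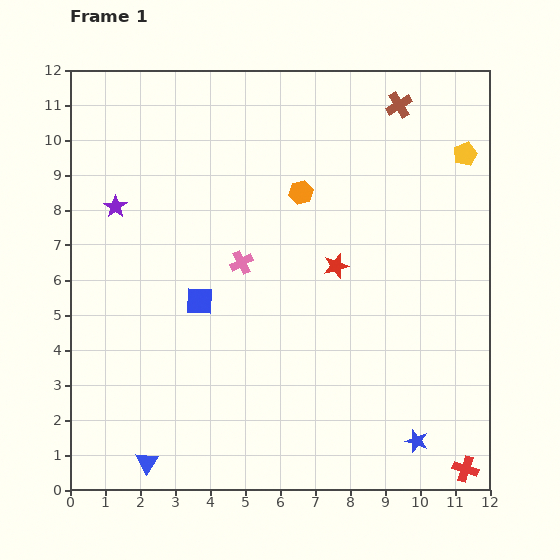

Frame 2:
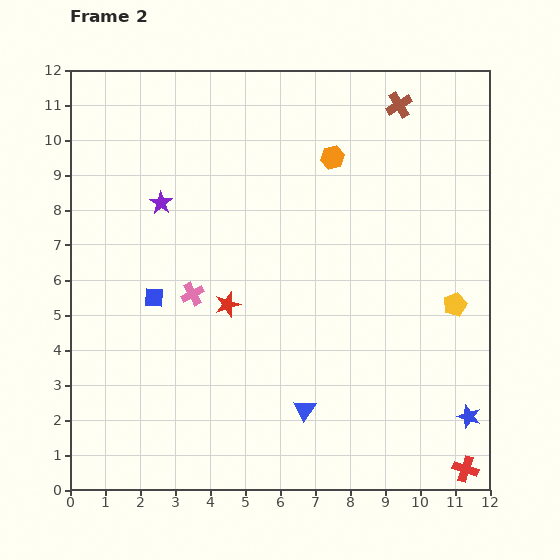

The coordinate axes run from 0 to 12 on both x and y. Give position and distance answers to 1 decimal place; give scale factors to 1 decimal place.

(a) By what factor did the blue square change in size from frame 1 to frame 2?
0.7×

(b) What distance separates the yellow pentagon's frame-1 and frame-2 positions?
4.3

The yellow pentagon moved from (11.3, 9.6) to (11.0, 5.3), a distance of √(0.3² + 4.3²) ≈ 4.3.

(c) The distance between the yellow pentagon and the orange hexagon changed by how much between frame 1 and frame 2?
+0.7

Distance in frame 1: 4.8. Distance in frame 2: 5.5.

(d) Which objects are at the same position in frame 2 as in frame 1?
the brown cross, the red cross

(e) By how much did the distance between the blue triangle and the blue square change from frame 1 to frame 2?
+0.6

Distance in frame 1: 4.8. Distance in frame 2: 5.4.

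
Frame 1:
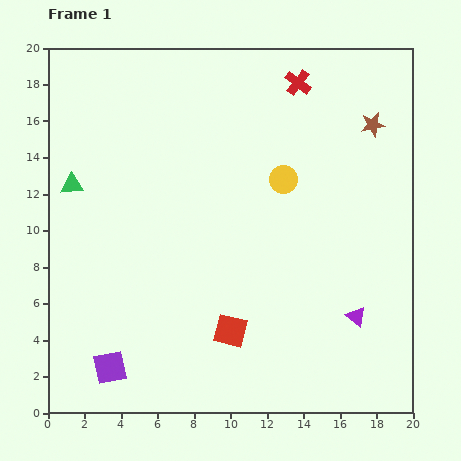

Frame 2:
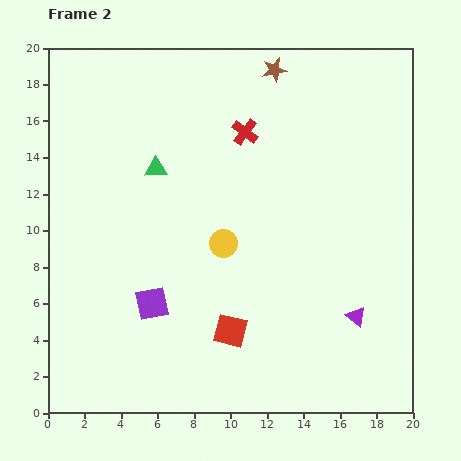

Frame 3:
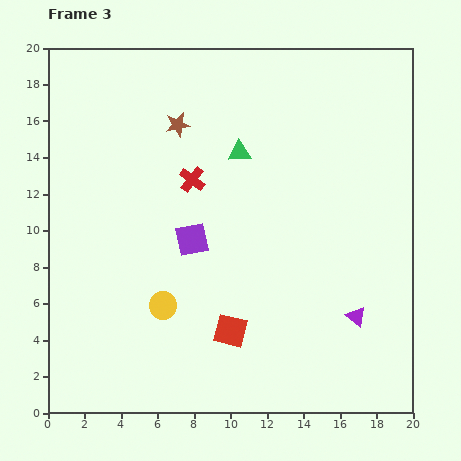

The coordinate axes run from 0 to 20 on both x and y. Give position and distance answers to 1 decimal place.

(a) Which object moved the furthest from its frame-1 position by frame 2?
the brown star

(moved 6.2; next 4.8)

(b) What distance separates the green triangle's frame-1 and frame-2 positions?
4.7

The green triangle moved from (1.3, 12.5) to (5.9, 13.4), a distance of √(4.6² + 0.9²) ≈ 4.7.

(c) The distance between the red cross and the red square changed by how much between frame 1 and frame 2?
-3.2

Distance in frame 1: 14.1. Distance in frame 2: 10.9.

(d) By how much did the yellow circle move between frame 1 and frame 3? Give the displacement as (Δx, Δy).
(-6.6, -6.9)

The yellow circle was at (12.9, 12.8) in frame 1 and (6.3, 5.9) in frame 3.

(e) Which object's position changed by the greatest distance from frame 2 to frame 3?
the brown star

(moved 6.1; next 4.7)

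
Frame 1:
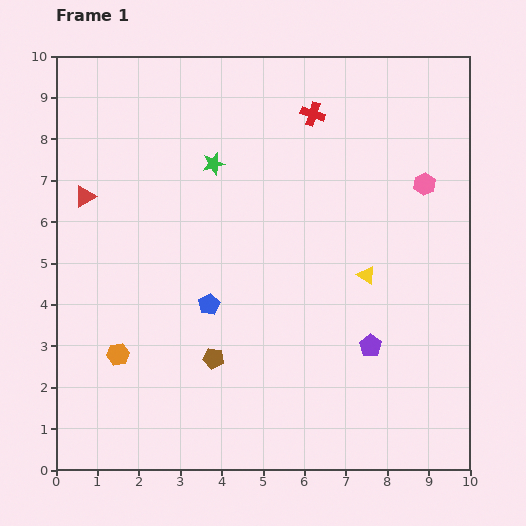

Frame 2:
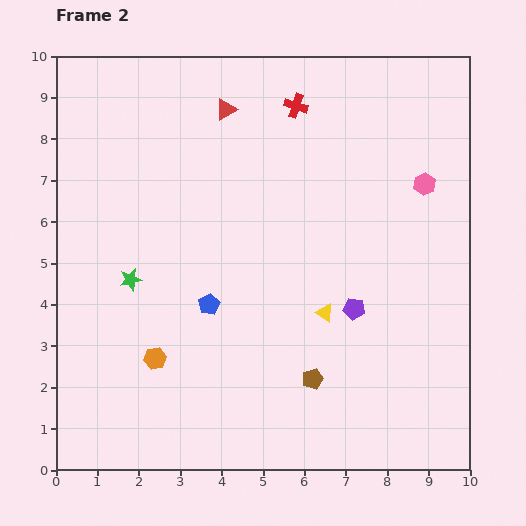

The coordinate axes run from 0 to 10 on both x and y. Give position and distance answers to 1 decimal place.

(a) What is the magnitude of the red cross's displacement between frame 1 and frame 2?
0.4

The red cross moved from (6.2, 8.6) to (5.8, 8.8), a distance of √(0.4² + 0.2²) ≈ 0.4.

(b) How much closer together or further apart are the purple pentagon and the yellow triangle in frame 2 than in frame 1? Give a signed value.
-1.0

Distance in frame 1: 1.7. Distance in frame 2: 0.7.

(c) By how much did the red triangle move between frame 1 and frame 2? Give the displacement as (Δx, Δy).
(3.4, 2.1)

The red triangle was at (0.7, 6.6) in frame 1 and (4.1, 8.7) in frame 2.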